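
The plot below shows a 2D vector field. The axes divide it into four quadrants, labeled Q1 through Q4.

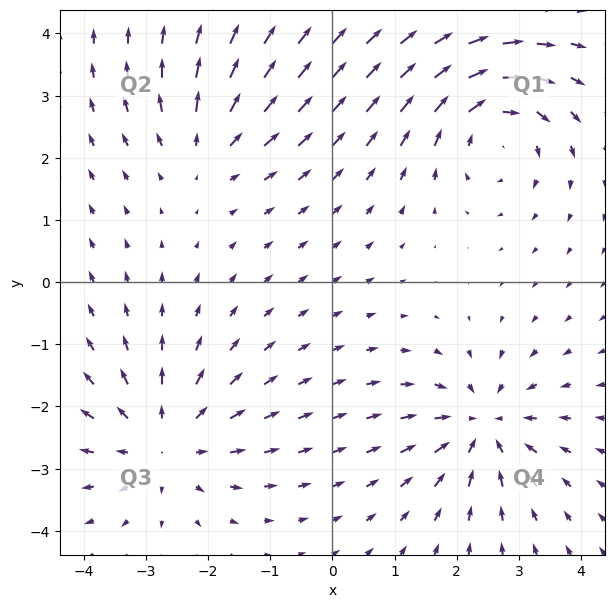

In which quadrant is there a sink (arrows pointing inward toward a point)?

Q4

The sink sits at approximately (2.4, -2.3), which lies in quadrant Q4. The divergence there is about -5, negative as expected for a sink.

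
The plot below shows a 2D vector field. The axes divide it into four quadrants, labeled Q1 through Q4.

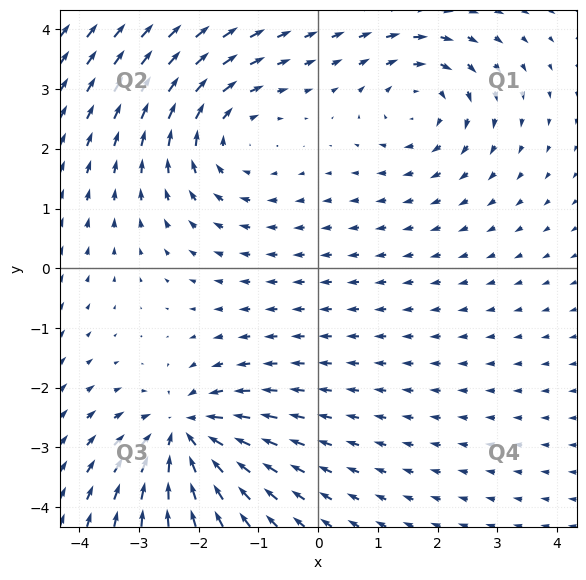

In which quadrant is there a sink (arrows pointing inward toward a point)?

The sink sits at approximately (-2.2, -2.8), which lies in quadrant Q3. The divergence there is about -5, negative as expected for a sink.

Q3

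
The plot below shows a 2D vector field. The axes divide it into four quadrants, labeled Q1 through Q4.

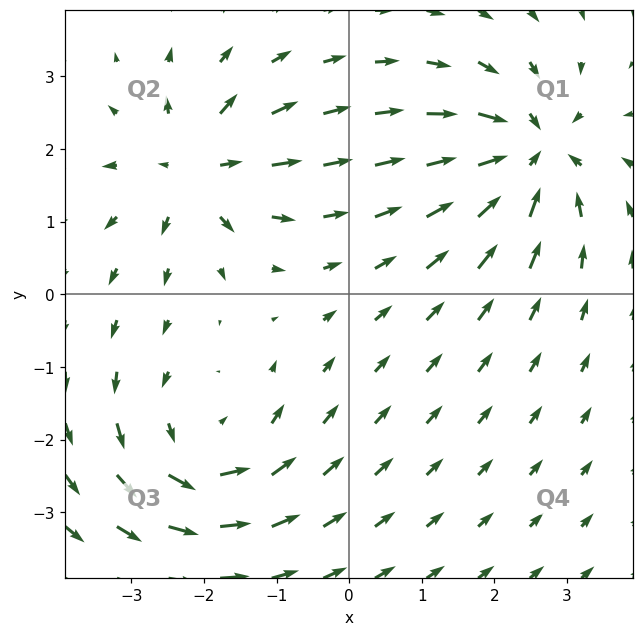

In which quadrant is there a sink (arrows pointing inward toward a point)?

The sink sits at approximately (2.5, 1.9), which lies in quadrant Q1. The divergence there is about -5, negative as expected for a sink.

Q1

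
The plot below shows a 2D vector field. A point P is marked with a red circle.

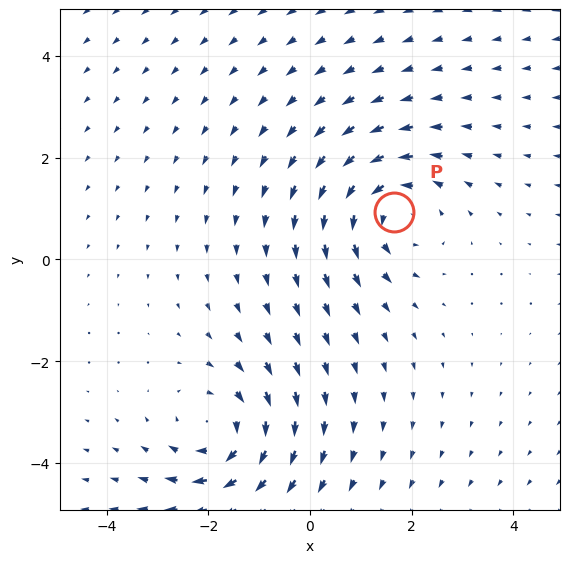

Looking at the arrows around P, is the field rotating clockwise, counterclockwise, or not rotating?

counterclockwise

Near P at (1.7, 0.9) the arrows circulate counterclockwise. The curl (z-component) there is about +4; positive curl means counterclockwise rotation.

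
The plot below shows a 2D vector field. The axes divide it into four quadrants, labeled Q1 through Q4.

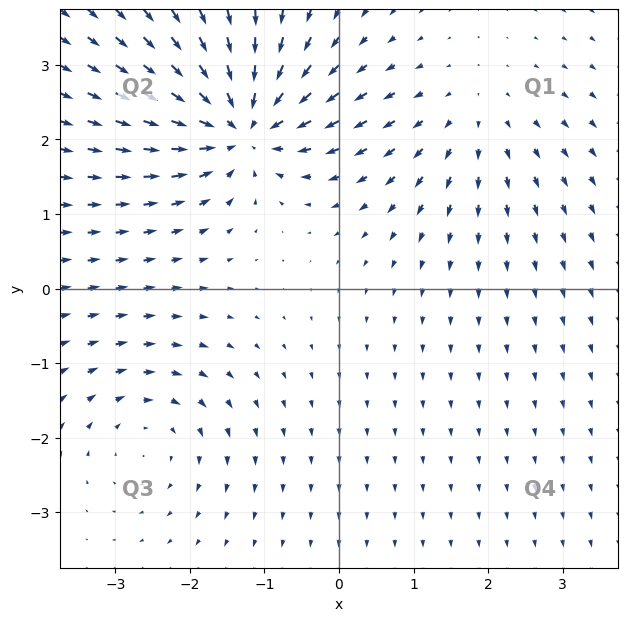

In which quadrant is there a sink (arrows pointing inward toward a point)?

The sink sits at approximately (-1.3, 2.2), which lies in quadrant Q2. The divergence there is about -6, negative as expected for a sink.

Q2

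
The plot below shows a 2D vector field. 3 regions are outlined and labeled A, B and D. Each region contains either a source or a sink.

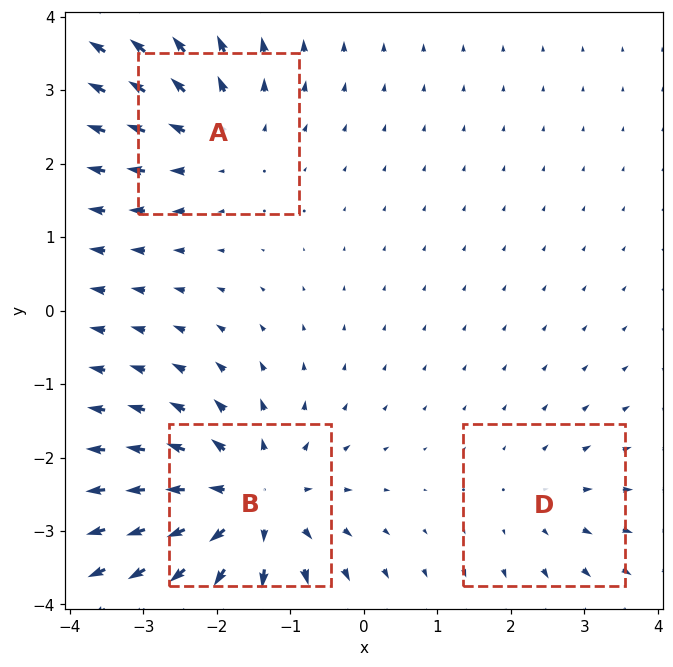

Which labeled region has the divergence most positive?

Divergence at each region's feature centre — A: about +3, B: about +5, D: about +2. Region B is most positive.

B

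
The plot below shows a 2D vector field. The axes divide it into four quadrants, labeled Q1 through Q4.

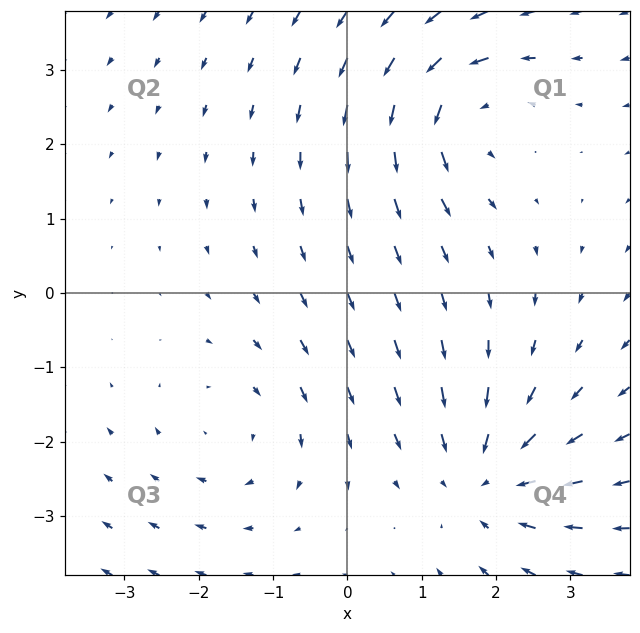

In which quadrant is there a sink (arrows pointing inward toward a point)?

Q4

The sink sits at approximately (1.9, -2.5), which lies in quadrant Q4. The divergence there is about -3, negative as expected for a sink.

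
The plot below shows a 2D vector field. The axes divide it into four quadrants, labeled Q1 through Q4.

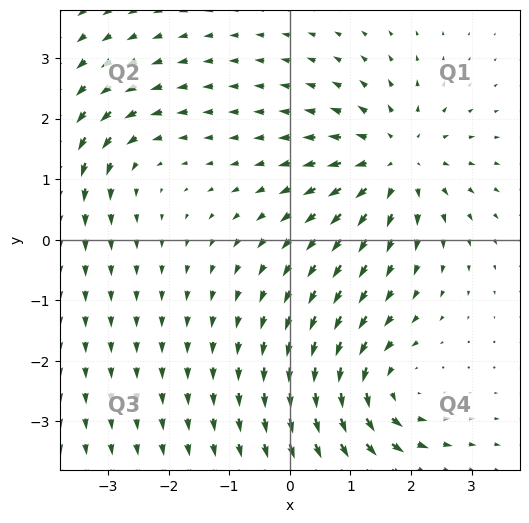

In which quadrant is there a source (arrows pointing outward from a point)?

The source sits at approximately (1.8, 1.3), which lies in quadrant Q1. The divergence there is about +5, positive as expected for a source.

Q1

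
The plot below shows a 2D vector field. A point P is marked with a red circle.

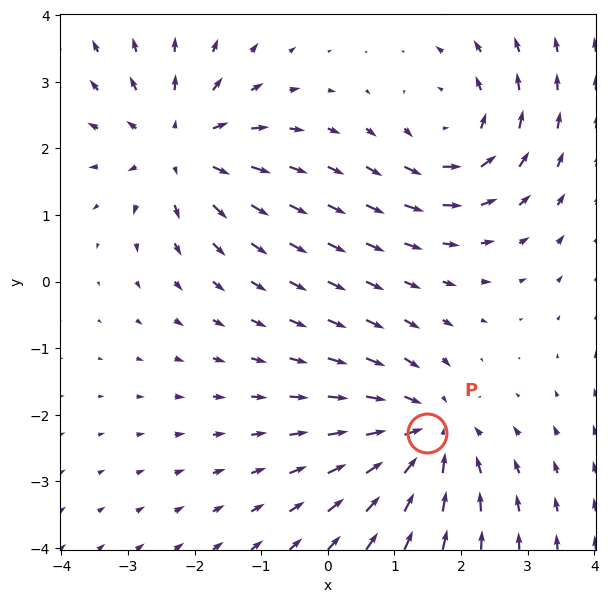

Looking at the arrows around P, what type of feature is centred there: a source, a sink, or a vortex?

At P (1.5, -2.3) the arrows converge inward. Divergence about -4, curl ≈0 — negative divergence with near-zero curl is a sink.

sink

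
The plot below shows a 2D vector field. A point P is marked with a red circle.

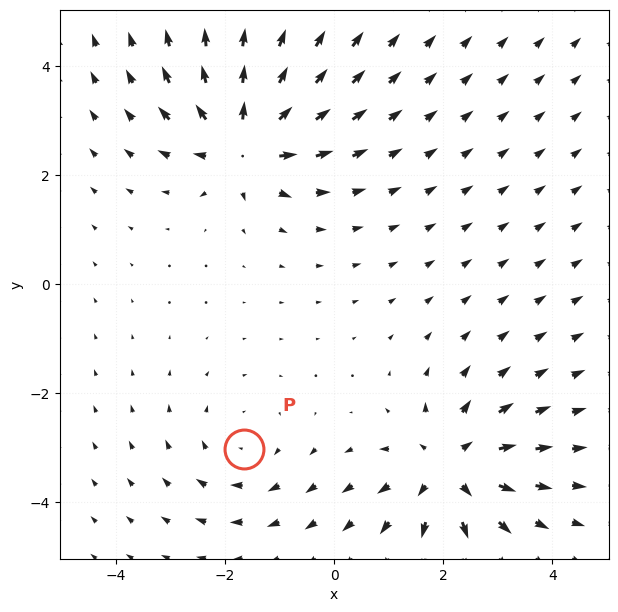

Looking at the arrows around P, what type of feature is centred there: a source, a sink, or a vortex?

At P (-1.7, -3.0) the arrows circulate clockwise. Divergence ≈0, curl about -2 — near-zero divergence with nonzero curl is a vortex.

vortex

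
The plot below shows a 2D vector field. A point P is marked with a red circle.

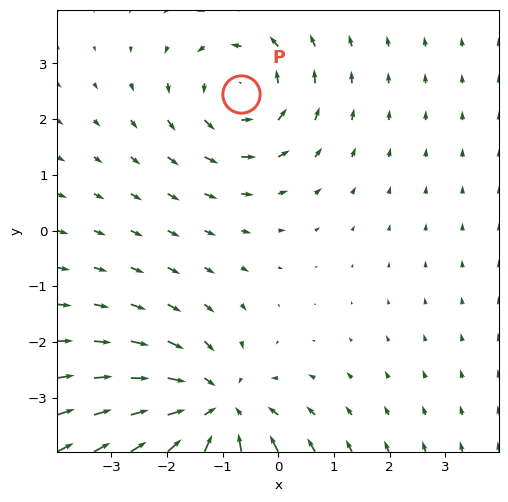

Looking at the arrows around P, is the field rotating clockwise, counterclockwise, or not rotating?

counterclockwise

Near P at (-0.7, 2.5) the arrows circulate counterclockwise. The curl (z-component) there is about +3; positive curl means counterclockwise rotation.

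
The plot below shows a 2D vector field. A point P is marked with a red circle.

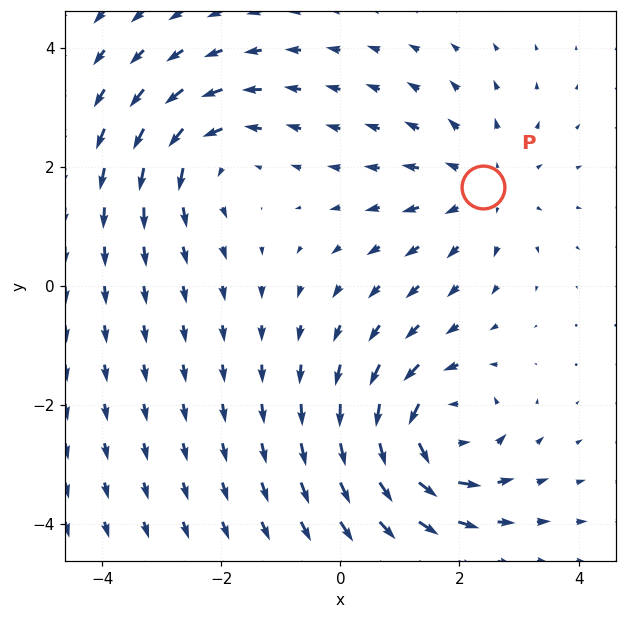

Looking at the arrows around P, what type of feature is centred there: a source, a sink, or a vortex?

At P (2.4, 1.7) the arrows spread outward. Divergence about +3, curl ≈0 — positive divergence with near-zero curl is a source.

source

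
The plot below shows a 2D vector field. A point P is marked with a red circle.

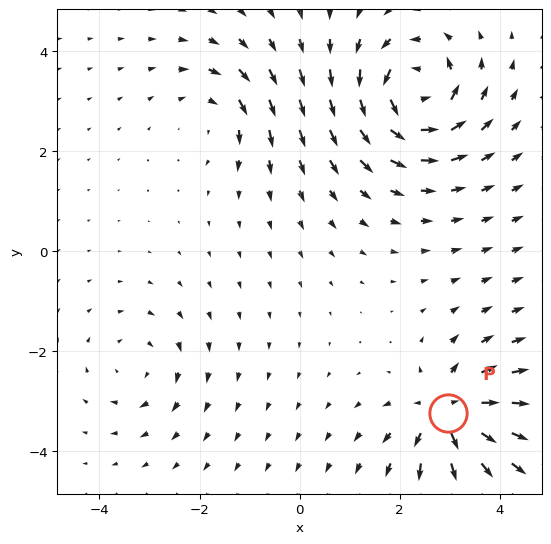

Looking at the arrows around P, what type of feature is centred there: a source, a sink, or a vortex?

At P (3.0, -3.2) the arrows spread outward. Divergence about +6, curl ≈0 — positive divergence with near-zero curl is a source.

source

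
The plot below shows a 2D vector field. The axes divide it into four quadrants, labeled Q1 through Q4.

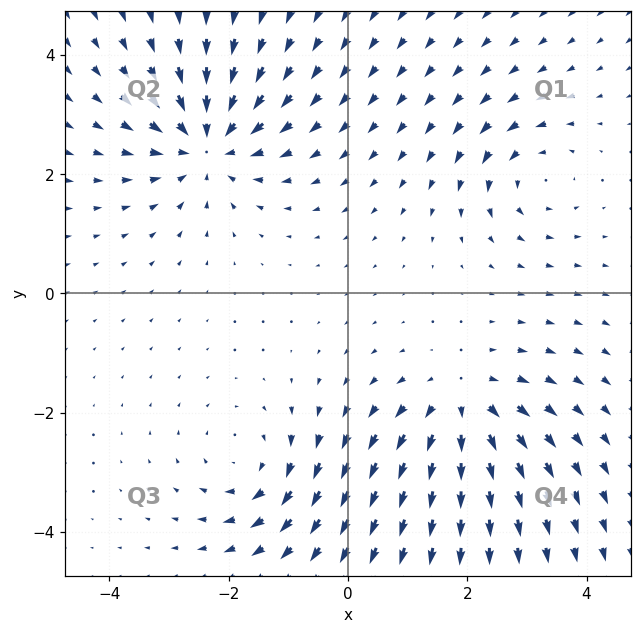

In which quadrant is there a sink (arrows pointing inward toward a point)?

The sink sits at approximately (-2.4, 2.5), which lies in quadrant Q2. The divergence there is about -5, negative as expected for a sink.

Q2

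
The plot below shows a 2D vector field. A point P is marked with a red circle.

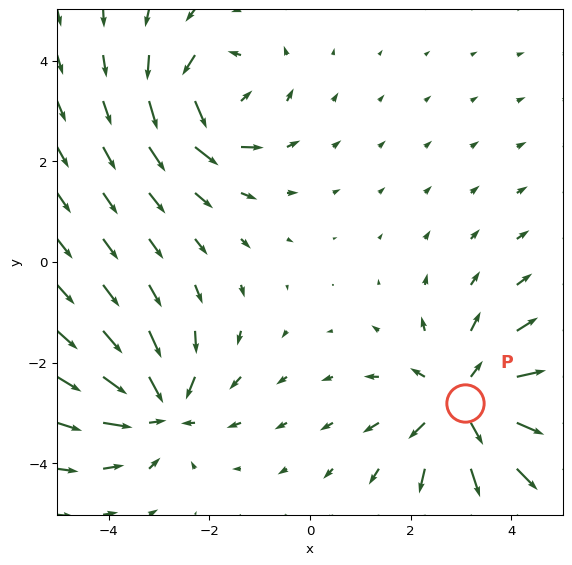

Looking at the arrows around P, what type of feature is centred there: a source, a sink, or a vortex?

source

At P (3.1, -2.8) the arrows spread outward. Divergence about +4, curl ≈0 — positive divergence with near-zero curl is a source.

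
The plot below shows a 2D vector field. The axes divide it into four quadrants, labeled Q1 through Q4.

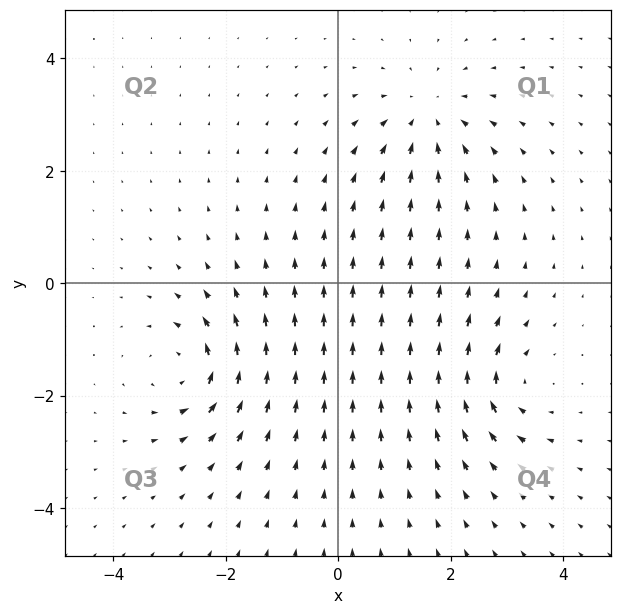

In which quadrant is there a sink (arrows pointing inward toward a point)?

The sink sits at approximately (1.6, 2.9), which lies in quadrant Q1. The divergence there is about -5, negative as expected for a sink.

Q1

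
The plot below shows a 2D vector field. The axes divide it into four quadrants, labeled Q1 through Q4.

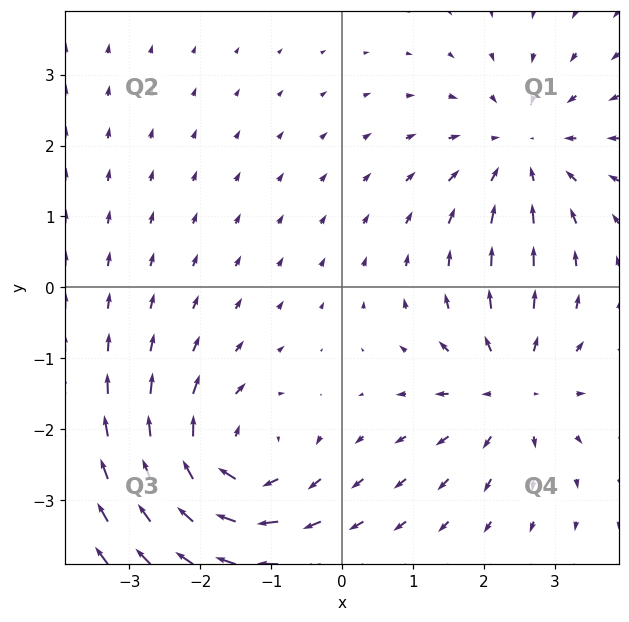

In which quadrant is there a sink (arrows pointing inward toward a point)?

The sink sits at approximately (2.5, 1.9), which lies in quadrant Q1. The divergence there is about -3, negative as expected for a sink.

Q1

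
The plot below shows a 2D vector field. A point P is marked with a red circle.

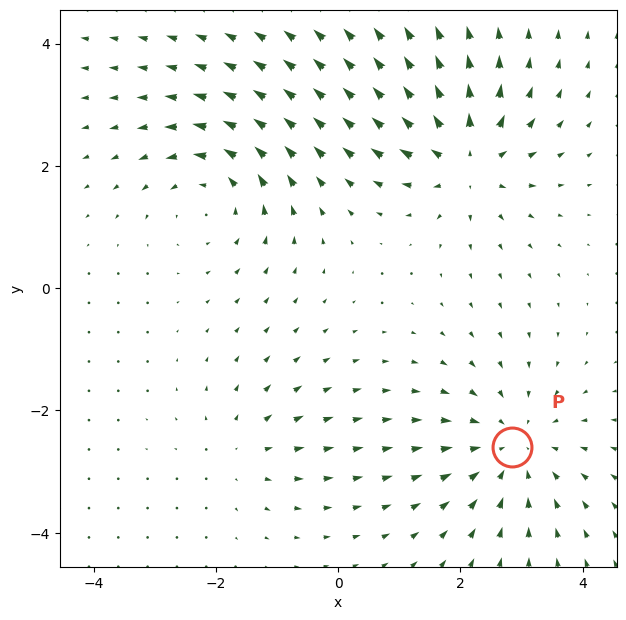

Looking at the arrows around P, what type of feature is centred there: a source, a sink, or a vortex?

At P (2.8, -2.6) the arrows converge inward. Divergence about -4, curl ≈0 — negative divergence with near-zero curl is a sink.

sink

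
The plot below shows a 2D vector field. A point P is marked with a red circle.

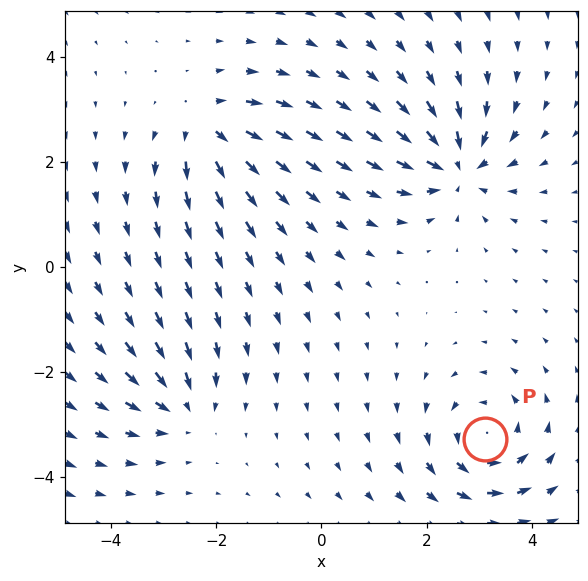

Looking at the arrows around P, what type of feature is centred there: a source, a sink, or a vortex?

At P (3.1, -3.3) the arrows circulate counterclockwise. Divergence ≈0, curl about +5 — near-zero divergence with nonzero curl is a vortex.

vortex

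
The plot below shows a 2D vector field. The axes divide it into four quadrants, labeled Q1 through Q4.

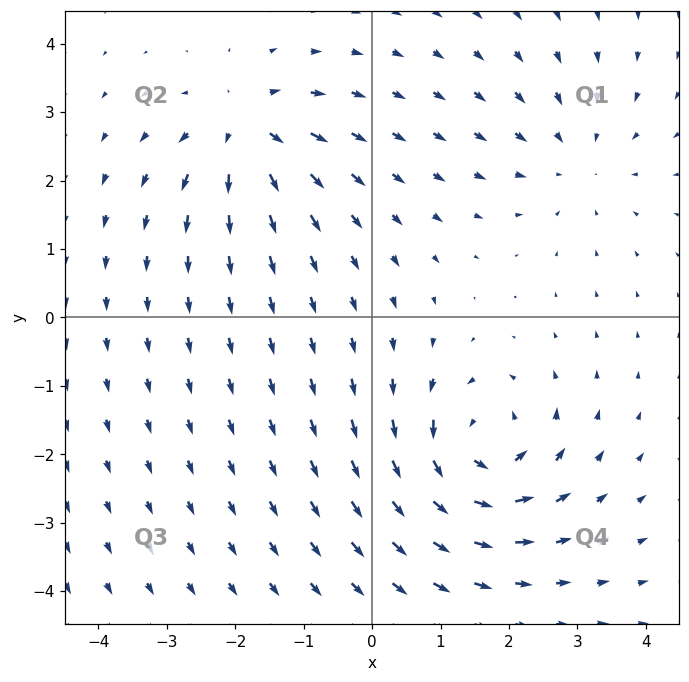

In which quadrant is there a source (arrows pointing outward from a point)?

Q2

The source sits at approximately (-1.8, 2.7), which lies in quadrant Q2. The divergence there is about +5, positive as expected for a source.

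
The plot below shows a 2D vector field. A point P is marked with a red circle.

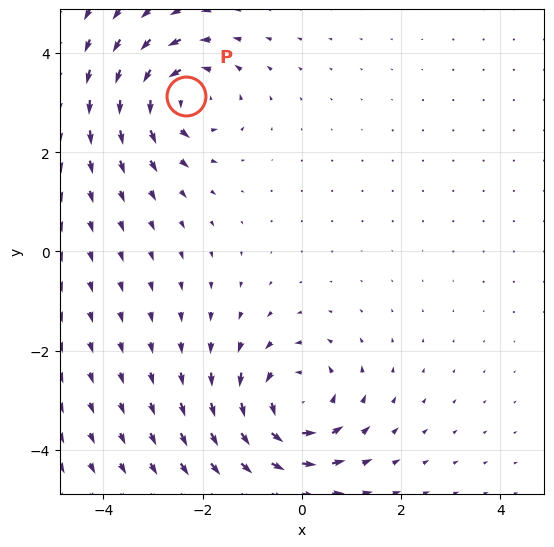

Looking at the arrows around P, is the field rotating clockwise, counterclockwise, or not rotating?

counterclockwise

Near P at (-2.3, 3.1) the arrows circulate counterclockwise. The curl (z-component) there is about +5; positive curl means counterclockwise rotation.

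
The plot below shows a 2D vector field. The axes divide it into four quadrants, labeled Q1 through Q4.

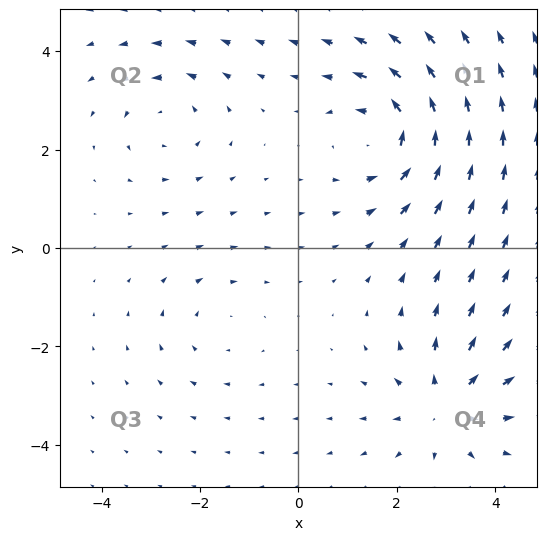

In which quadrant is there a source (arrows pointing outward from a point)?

The source sits at approximately (3.0, -3.2), which lies in quadrant Q4. The divergence there is about +4, positive as expected for a source.

Q4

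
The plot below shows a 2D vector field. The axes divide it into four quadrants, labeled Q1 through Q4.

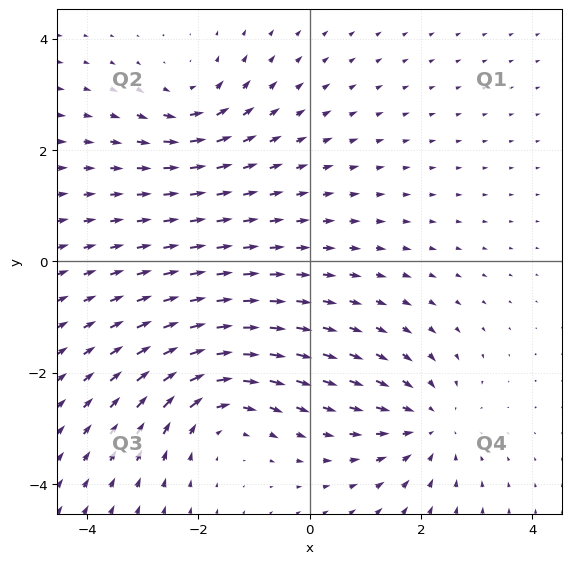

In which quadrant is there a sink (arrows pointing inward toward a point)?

The sink sits at approximately (2.1, -2.9), which lies in quadrant Q4. The divergence there is about -3, negative as expected for a sink.

Q4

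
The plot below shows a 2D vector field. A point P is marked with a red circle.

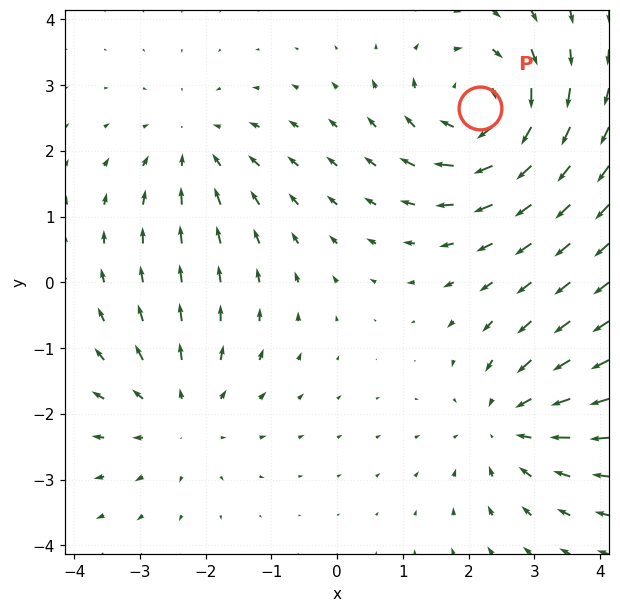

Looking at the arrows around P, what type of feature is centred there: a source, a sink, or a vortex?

At P (2.2, 2.7) the arrows circulate clockwise. Divergence ≈0, curl about -6 — near-zero divergence with nonzero curl is a vortex.

vortex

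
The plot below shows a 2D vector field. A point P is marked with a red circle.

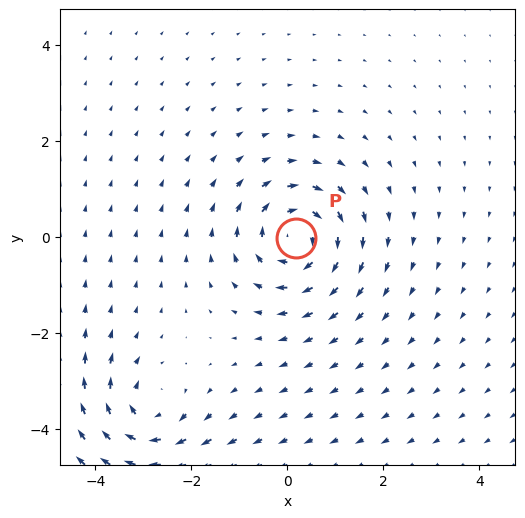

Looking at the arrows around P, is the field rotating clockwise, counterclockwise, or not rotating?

clockwise

Near P at (0.2, -0.0) the arrows circulate clockwise. The curl (z-component) there is about -4; negative curl means clockwise rotation.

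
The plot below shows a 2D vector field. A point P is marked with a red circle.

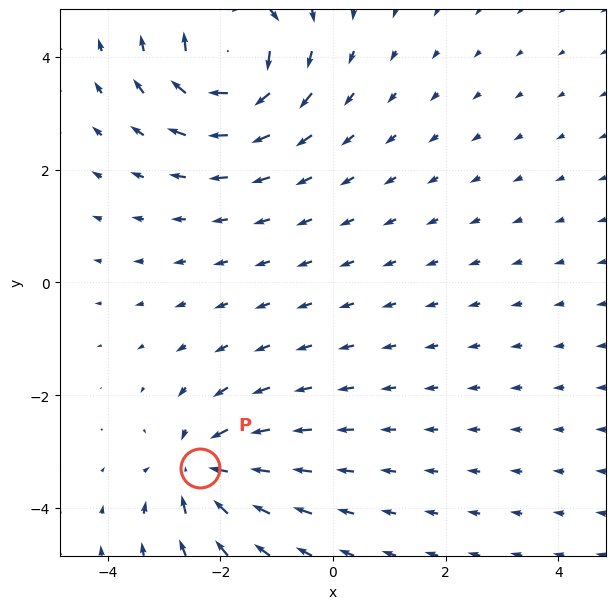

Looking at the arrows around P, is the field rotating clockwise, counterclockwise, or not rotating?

not rotating

Near P at (-2.4, -3.3) the arrows show no circulation. The curl there is ≈0.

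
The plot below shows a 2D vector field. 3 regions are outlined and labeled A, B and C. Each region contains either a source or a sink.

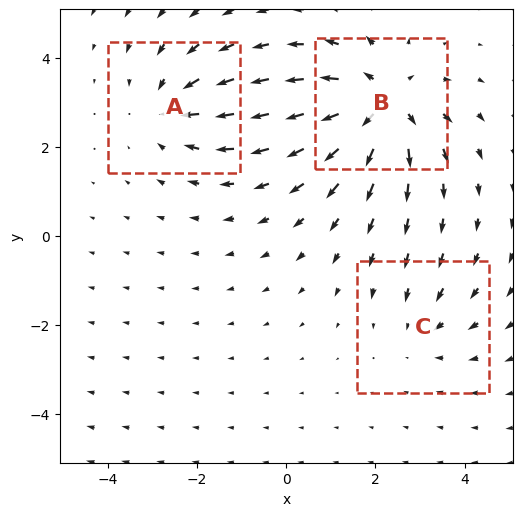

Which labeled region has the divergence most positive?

B

Divergence at each region's feature centre — A: about -3, B: about +4, C: about -2. Region B is most positive.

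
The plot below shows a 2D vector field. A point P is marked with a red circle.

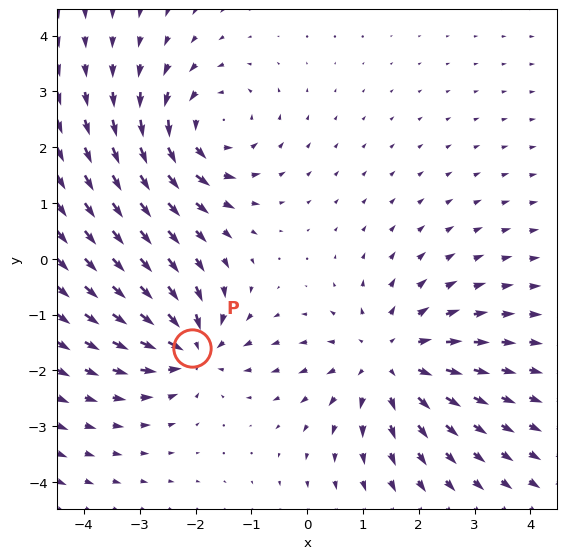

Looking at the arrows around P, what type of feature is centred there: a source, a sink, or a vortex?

sink

At P (-2.1, -1.6) the arrows converge inward. Divergence about -4, curl ≈0 — negative divergence with near-zero curl is a sink.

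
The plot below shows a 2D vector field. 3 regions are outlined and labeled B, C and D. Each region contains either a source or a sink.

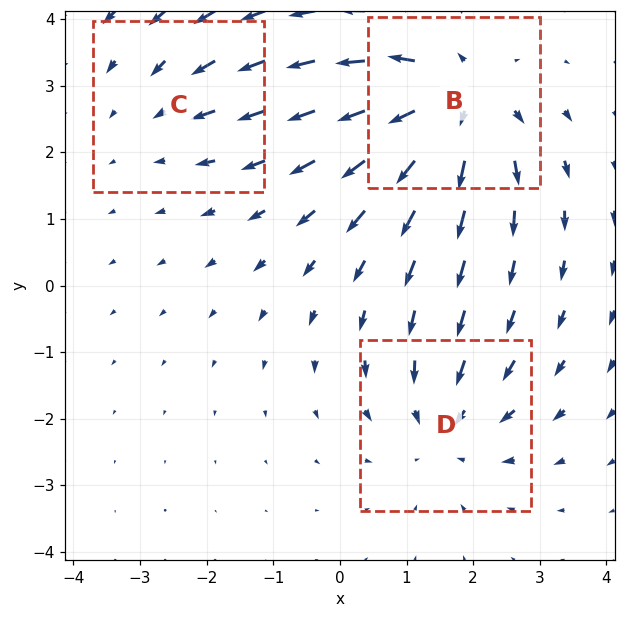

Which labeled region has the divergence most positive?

B

Divergence at each region's feature centre — B: about +4, C: about -2, D: about -3. Region B is most positive.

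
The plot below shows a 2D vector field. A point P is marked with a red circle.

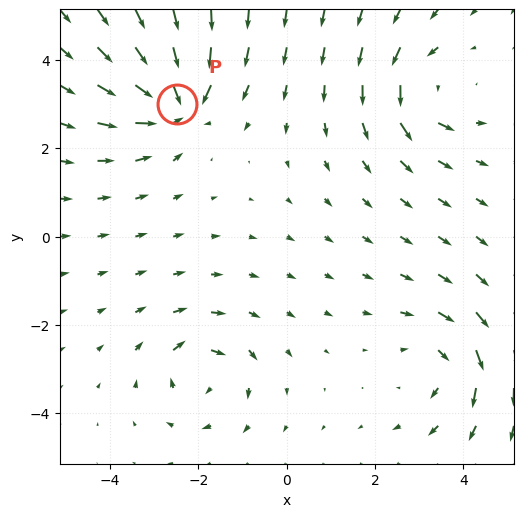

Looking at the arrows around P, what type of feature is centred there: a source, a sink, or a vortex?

sink

At P (-2.5, 3.0) the arrows converge inward. Divergence about -6, curl ≈0 — negative divergence with near-zero curl is a sink.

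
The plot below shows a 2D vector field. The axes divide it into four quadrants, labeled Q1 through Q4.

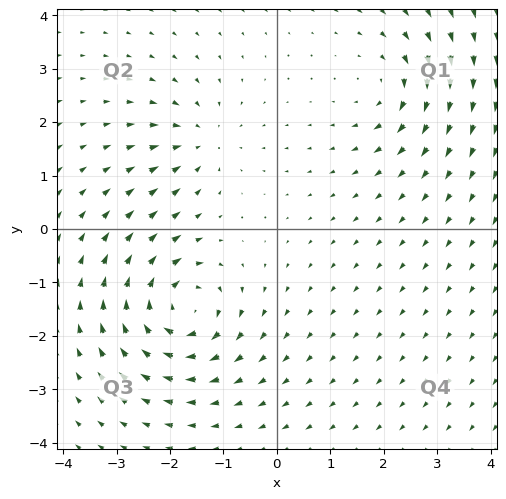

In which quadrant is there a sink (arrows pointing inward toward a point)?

Q2

The sink sits at approximately (-1.4, 1.7), which lies in quadrant Q2. The divergence there is about -3, negative as expected for a sink.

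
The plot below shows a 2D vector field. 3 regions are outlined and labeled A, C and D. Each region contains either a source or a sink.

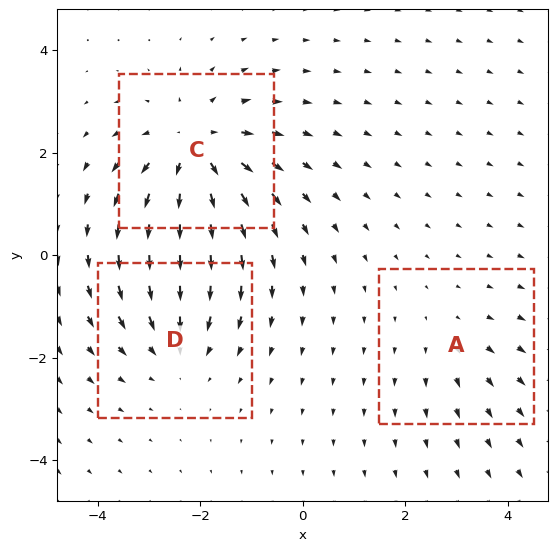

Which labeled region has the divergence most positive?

C

Divergence at each region's feature centre — A: about +2, C: about +4, D: about -3. Region C is most positive.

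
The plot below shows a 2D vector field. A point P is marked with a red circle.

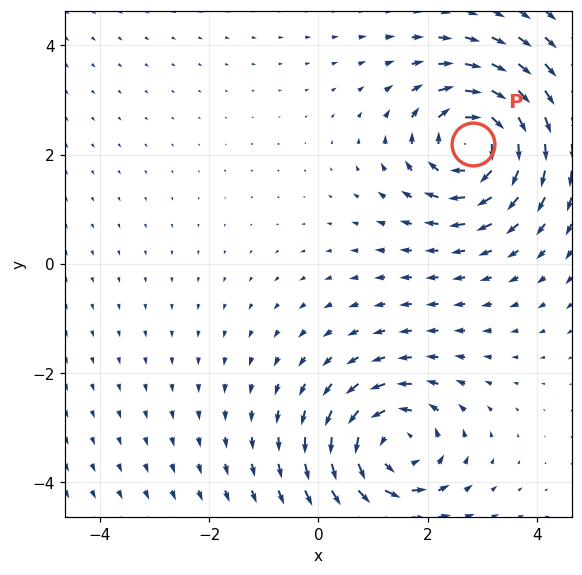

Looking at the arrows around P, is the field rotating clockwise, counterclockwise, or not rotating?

clockwise

Near P at (2.8, 2.2) the arrows circulate clockwise. The curl (z-component) there is about -6; negative curl means clockwise rotation.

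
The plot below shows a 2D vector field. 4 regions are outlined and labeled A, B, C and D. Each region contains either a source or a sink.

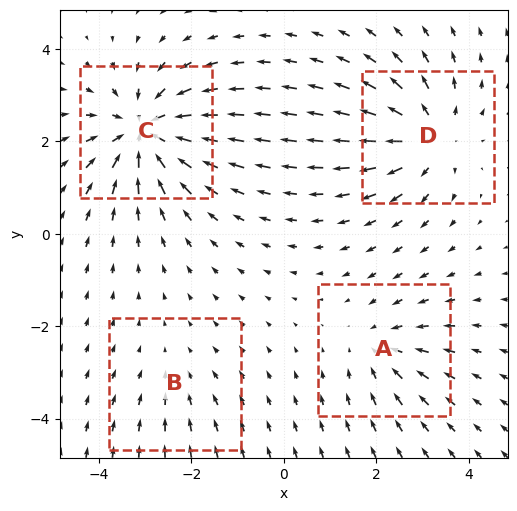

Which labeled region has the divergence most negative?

Divergence at each region's feature centre — A: about -3, B: about -2, C: about -7, D: about +5. Region C is most negative.

C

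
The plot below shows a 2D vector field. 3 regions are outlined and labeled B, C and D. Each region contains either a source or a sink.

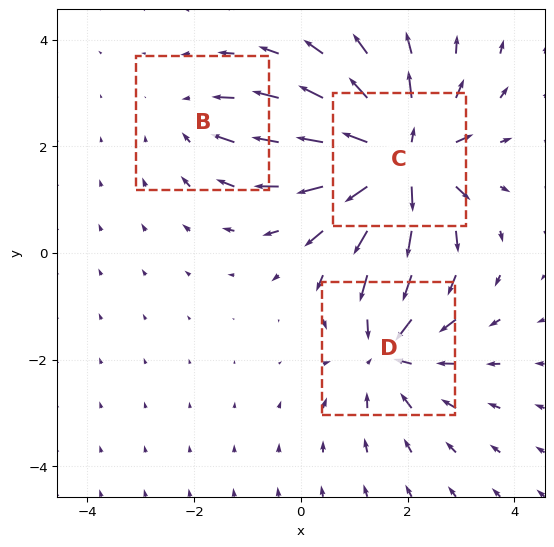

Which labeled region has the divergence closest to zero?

Divergence at each region's feature centre — B: about -2, C: about +5, D: about -3. Region B is closest to zero.

B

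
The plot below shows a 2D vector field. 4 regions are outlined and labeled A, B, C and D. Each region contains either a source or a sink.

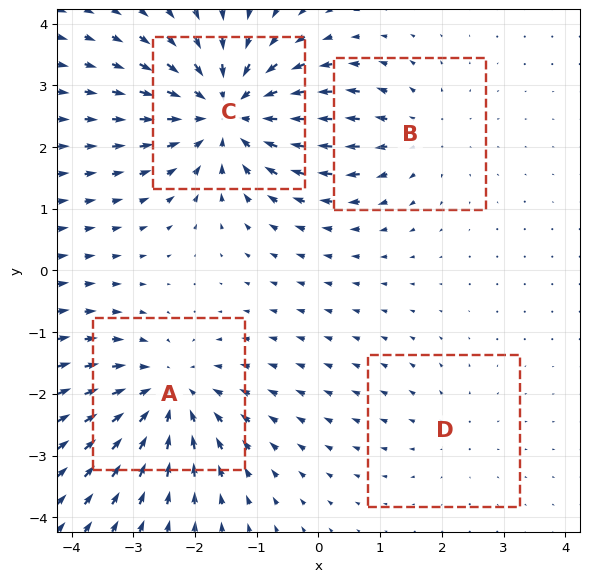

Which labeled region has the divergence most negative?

Divergence at each region's feature centre — A: about -5, B: about +3, C: about -6, D: about +2. Region C is most negative.

C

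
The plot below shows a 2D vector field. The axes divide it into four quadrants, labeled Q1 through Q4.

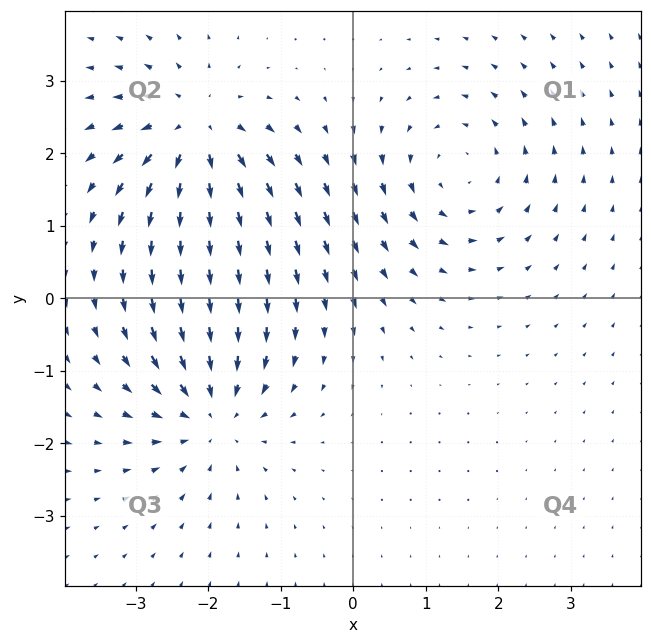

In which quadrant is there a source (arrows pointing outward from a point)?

The source sits at approximately (-2.2, 2.3), which lies in quadrant Q2. The divergence there is about +5, positive as expected for a source.

Q2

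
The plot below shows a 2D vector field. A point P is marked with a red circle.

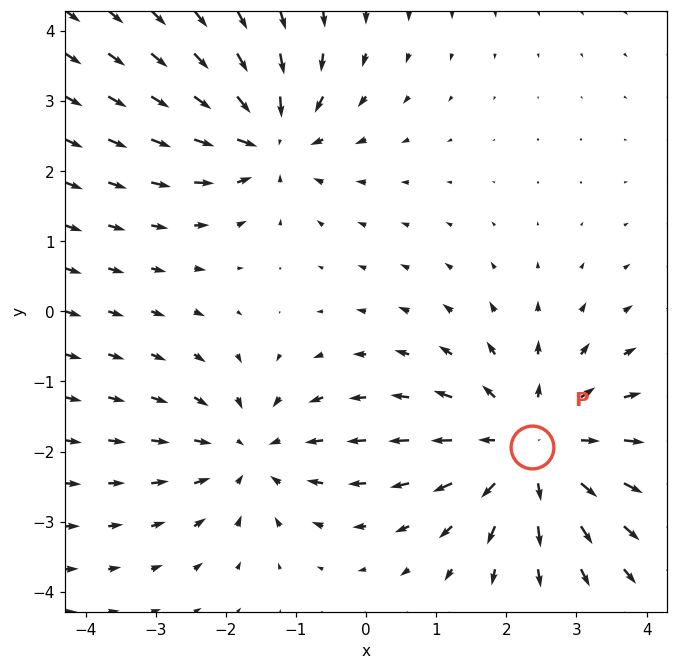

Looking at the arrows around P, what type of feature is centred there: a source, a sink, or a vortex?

At P (2.4, -1.9) the arrows spread outward. Divergence about +4, curl ≈0 — positive divergence with near-zero curl is a source.

source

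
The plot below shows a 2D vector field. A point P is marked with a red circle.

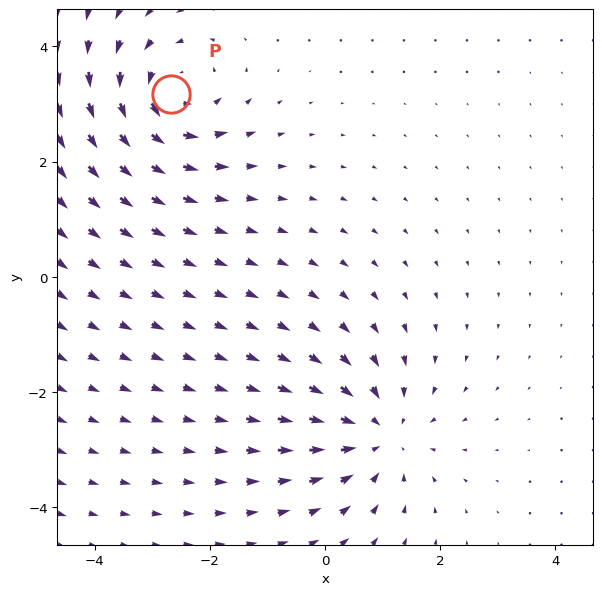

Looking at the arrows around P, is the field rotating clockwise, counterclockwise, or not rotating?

counterclockwise

Near P at (-2.7, 3.2) the arrows circulate counterclockwise. The curl (z-component) there is about +3; positive curl means counterclockwise rotation.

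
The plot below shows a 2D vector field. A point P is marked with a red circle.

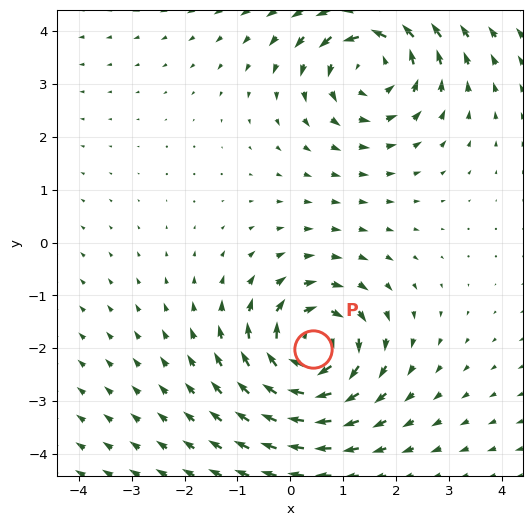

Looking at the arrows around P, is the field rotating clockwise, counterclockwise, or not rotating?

clockwise

Near P at (0.4, -2.0) the arrows circulate clockwise. The curl (z-component) there is about -5; negative curl means clockwise rotation.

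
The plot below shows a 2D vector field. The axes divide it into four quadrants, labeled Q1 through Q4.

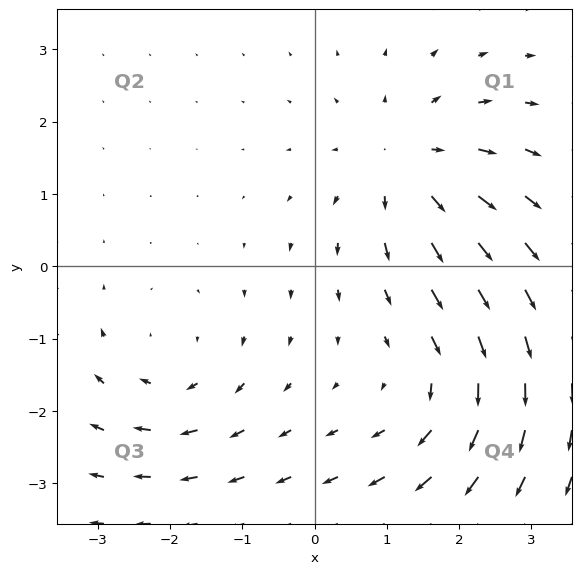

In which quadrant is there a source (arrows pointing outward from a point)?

The source sits at approximately (1.3, 1.4), which lies in quadrant Q1. The divergence there is about +4, positive as expected for a source.

Q1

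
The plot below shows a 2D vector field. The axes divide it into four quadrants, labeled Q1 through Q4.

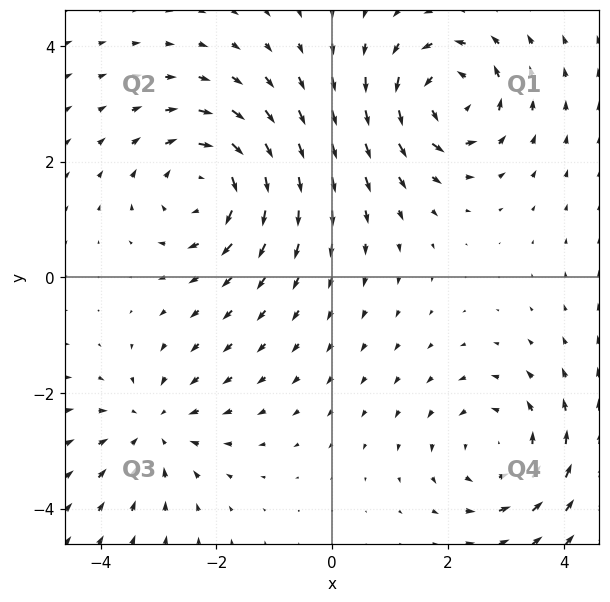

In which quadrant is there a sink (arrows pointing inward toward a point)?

The sink sits at approximately (-3.1, -2.6), which lies in quadrant Q3. The divergence there is about -3, negative as expected for a sink.

Q3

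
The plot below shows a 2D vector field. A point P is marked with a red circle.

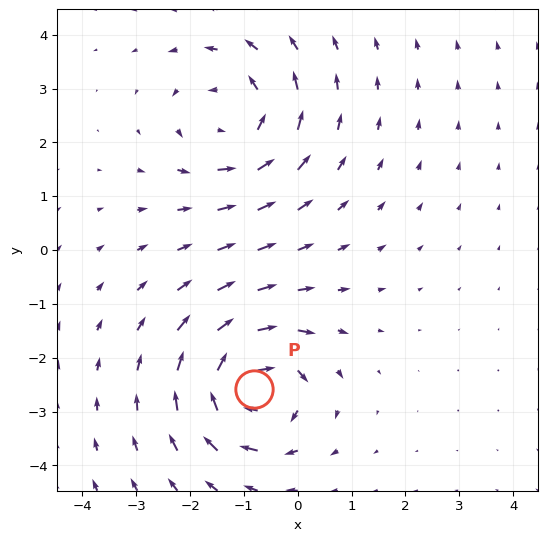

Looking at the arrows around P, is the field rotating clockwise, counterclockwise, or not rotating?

Near P at (-0.8, -2.6) the arrows circulate clockwise. The curl (z-component) there is about -7; negative curl means clockwise rotation.

clockwise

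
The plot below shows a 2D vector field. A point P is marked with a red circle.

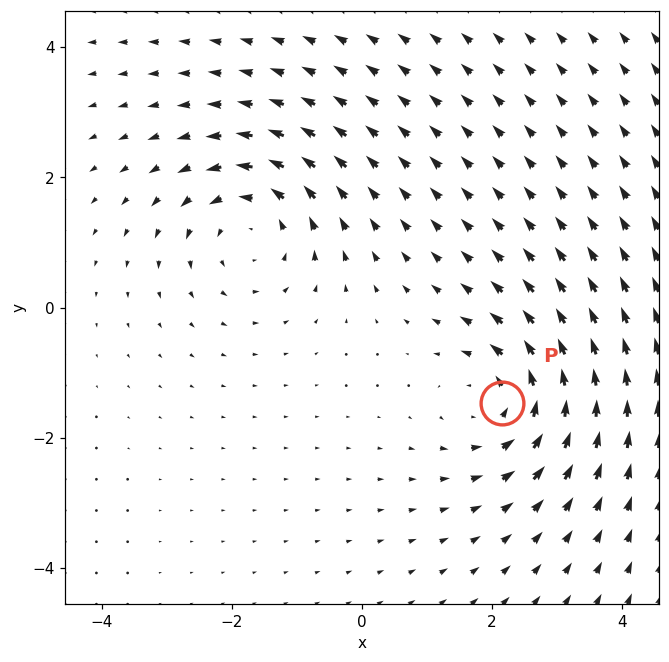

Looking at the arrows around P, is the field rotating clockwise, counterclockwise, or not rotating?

Near P at (2.1, -1.5) the arrows circulate counterclockwise. The curl (z-component) there is about +5; positive curl means counterclockwise rotation.

counterclockwise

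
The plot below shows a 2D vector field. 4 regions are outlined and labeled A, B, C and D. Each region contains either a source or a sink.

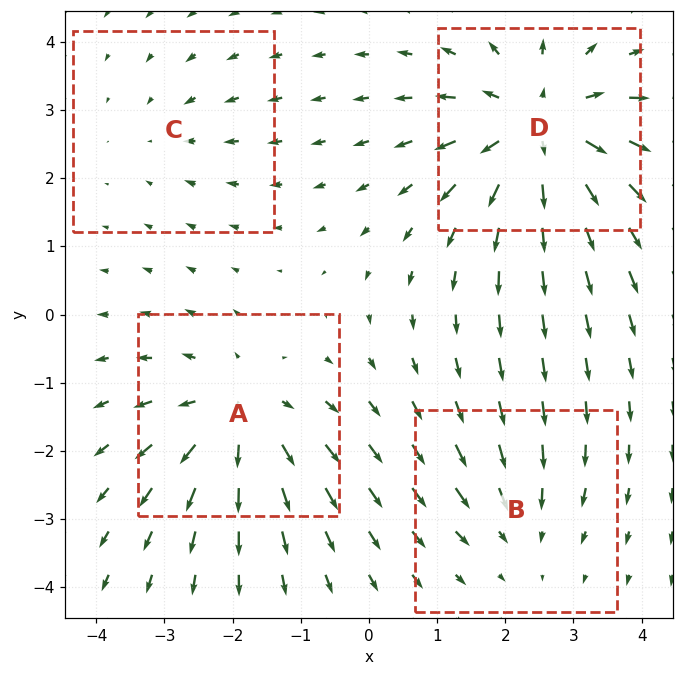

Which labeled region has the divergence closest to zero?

Divergence at each region's feature centre — A: about +5, B: about -3, C: about -2, D: about +7. Region C is closest to zero.

C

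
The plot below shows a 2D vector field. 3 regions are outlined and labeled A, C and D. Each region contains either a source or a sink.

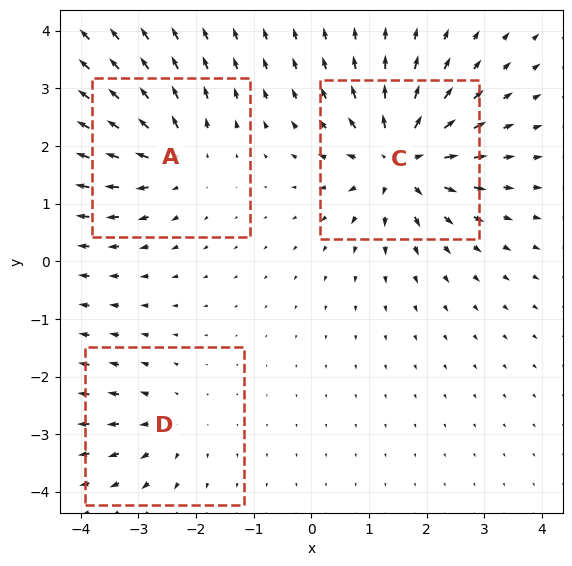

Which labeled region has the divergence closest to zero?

Divergence at each region's feature centre — A: about +4, C: about +6, D: about +3. Region D is closest to zero.

D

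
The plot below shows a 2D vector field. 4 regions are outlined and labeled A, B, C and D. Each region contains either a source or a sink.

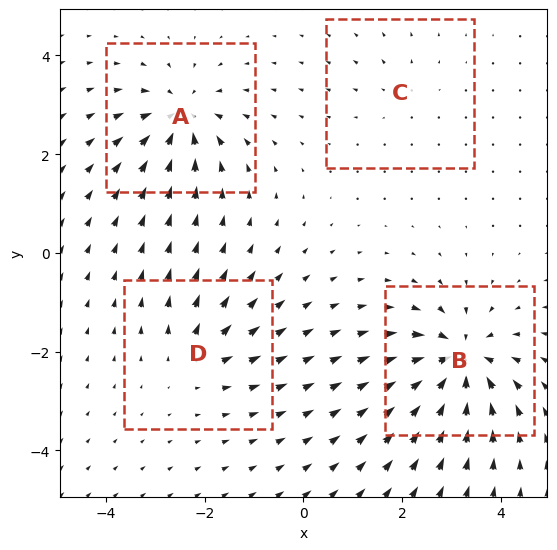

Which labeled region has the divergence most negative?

B

Divergence at each region's feature centre — A: about -6, B: about -8, C: about +2, D: about +4. Region B is most negative.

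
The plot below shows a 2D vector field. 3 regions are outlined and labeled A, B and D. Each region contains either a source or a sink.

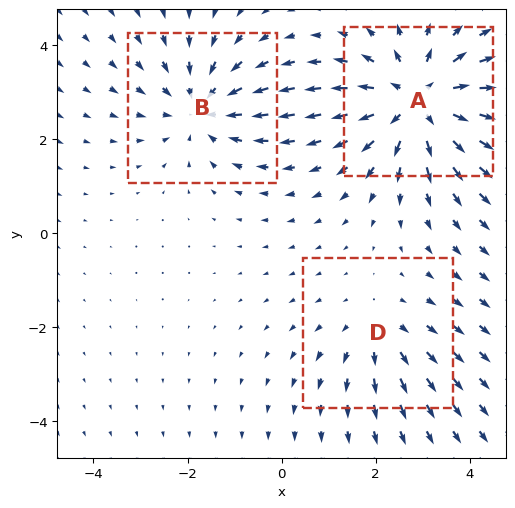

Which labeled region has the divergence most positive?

Divergence at each region's feature centre — A: about +4, B: about -3, D: about +2. Region A is most positive.

A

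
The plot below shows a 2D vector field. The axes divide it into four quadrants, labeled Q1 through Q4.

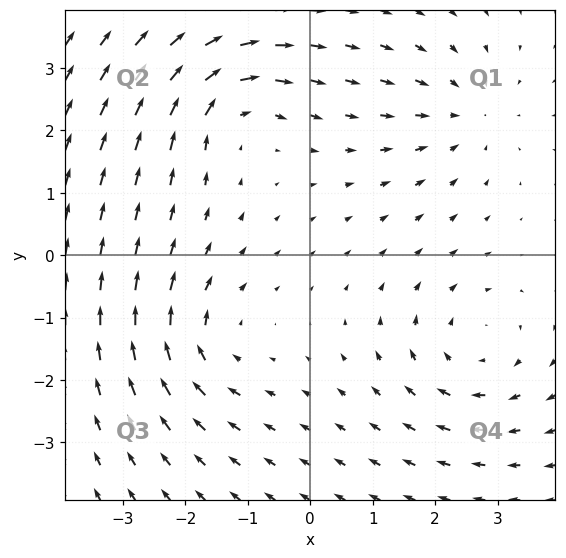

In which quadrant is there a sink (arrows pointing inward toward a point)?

Q1

The sink sits at approximately (2.5, 2.3), which lies in quadrant Q1. The divergence there is about -3, negative as expected for a sink.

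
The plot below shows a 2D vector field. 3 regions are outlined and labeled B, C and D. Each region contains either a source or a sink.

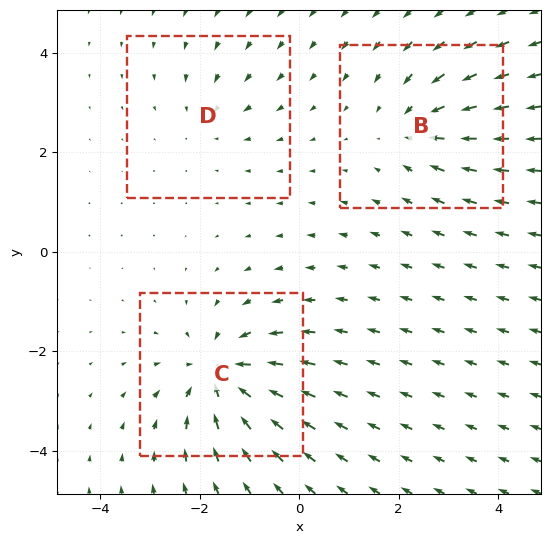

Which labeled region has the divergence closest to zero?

D

Divergence at each region's feature centre — B: about -3, C: about -5, D: about -2. Region D is closest to zero.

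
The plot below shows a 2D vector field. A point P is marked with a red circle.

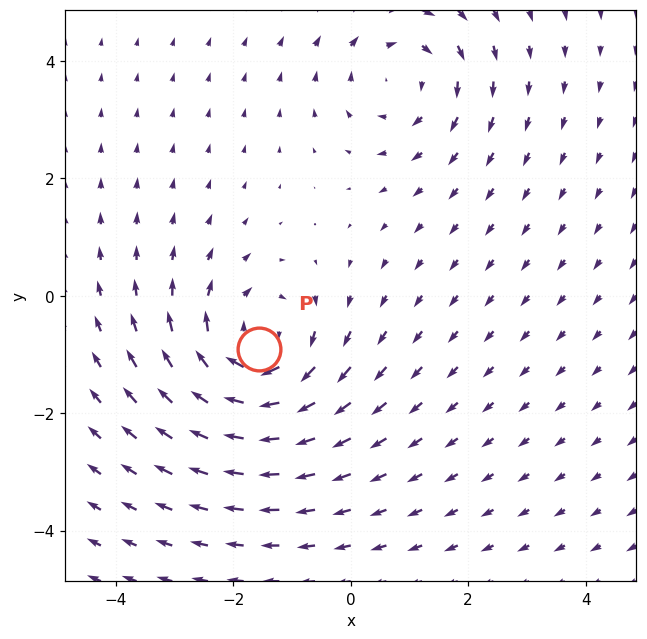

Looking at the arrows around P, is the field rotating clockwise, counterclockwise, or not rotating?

Near P at (-1.6, -0.9) the arrows circulate clockwise. The curl (z-component) there is about -4; negative curl means clockwise rotation.

clockwise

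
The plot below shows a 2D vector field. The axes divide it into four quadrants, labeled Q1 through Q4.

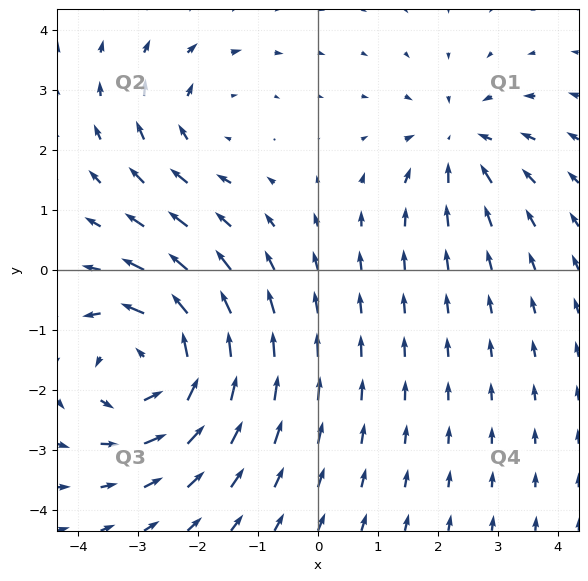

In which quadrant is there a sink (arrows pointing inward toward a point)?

Q1

The sink sits at approximately (2.4, 2.1), which lies in quadrant Q1. The divergence there is about -3, negative as expected for a sink.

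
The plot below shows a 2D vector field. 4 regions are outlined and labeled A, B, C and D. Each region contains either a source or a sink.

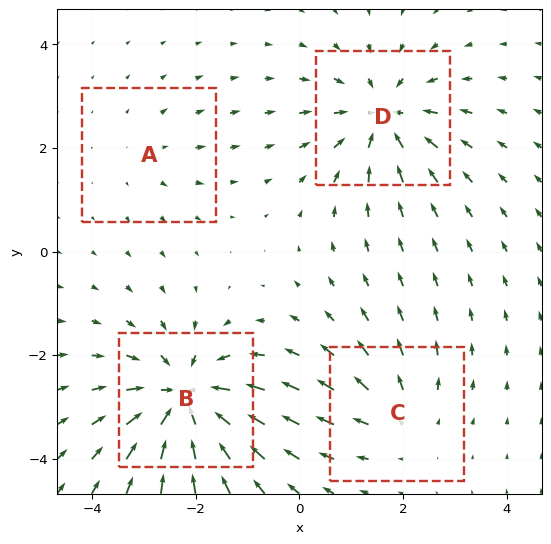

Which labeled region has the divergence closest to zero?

A

Divergence at each region's feature centre — A: about +2, B: about -7, C: about +3, D: about -5. Region A is closest to zero.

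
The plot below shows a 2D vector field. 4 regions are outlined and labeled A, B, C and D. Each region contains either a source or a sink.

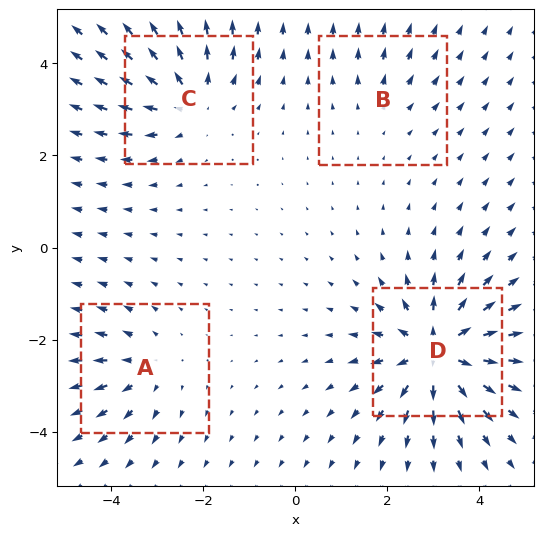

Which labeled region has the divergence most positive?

D

Divergence at each region's feature centre — A: about +3, B: about +2, C: about +5, D: about +8. Region D is most positive.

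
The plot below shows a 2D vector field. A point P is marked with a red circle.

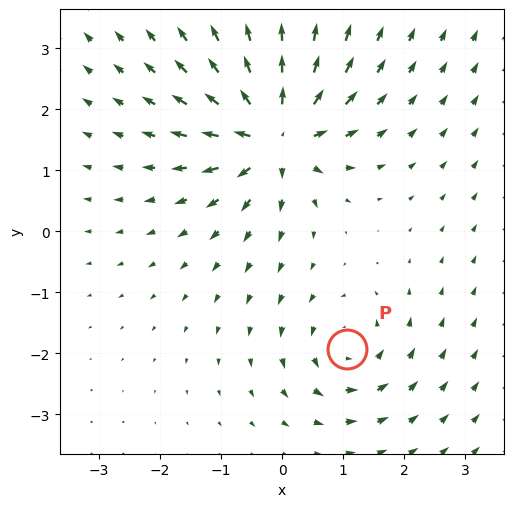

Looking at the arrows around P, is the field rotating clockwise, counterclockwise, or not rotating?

counterclockwise

Near P at (1.1, -1.9) the arrows circulate counterclockwise. The curl (z-component) there is about +4; positive curl means counterclockwise rotation.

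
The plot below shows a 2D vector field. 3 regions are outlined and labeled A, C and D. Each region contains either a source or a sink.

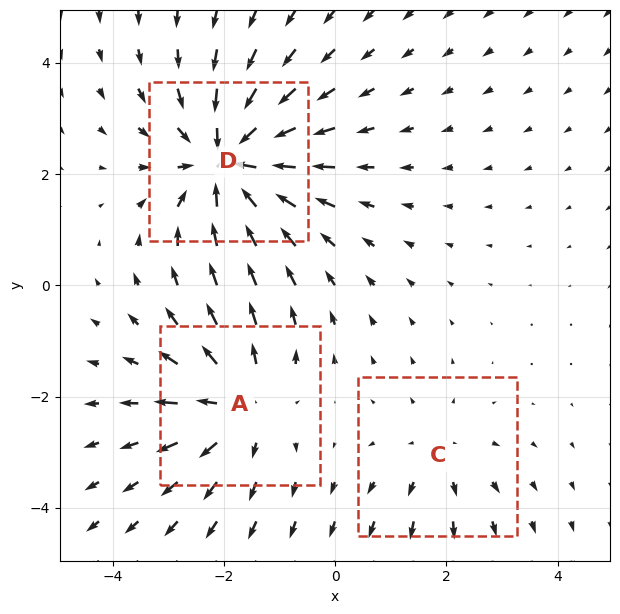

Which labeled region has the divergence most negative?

Divergence at each region's feature centre — A: about +3, C: about +2, D: about -4. Region D is most negative.

D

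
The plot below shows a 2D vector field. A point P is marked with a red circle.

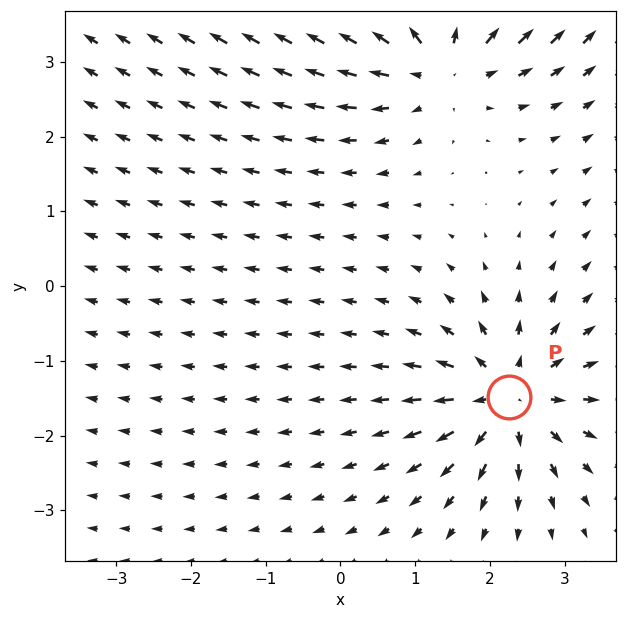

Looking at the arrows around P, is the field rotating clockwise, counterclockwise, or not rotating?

not rotating

Near P at (2.3, -1.5) the arrows show no circulation. The curl there is ≈0.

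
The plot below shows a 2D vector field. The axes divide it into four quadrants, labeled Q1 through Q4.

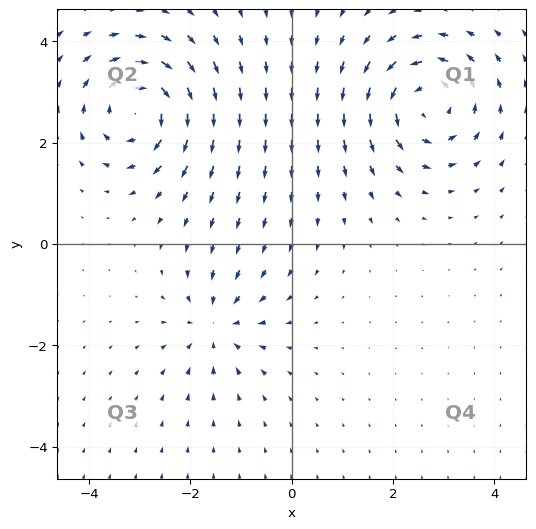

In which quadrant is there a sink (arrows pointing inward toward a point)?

The sink sits at approximately (-1.5, -1.6), which lies in quadrant Q3. The divergence there is about -4, negative as expected for a sink.

Q3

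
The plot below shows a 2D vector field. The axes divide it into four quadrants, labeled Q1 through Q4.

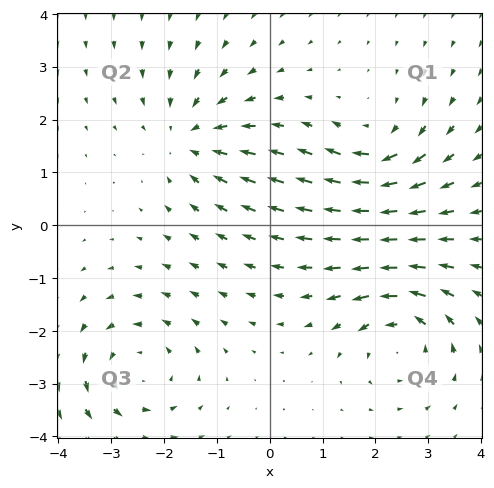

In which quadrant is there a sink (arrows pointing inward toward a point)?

The sink sits at approximately (-1.5, 1.7), which lies in quadrant Q2. The divergence there is about -4, negative as expected for a sink.

Q2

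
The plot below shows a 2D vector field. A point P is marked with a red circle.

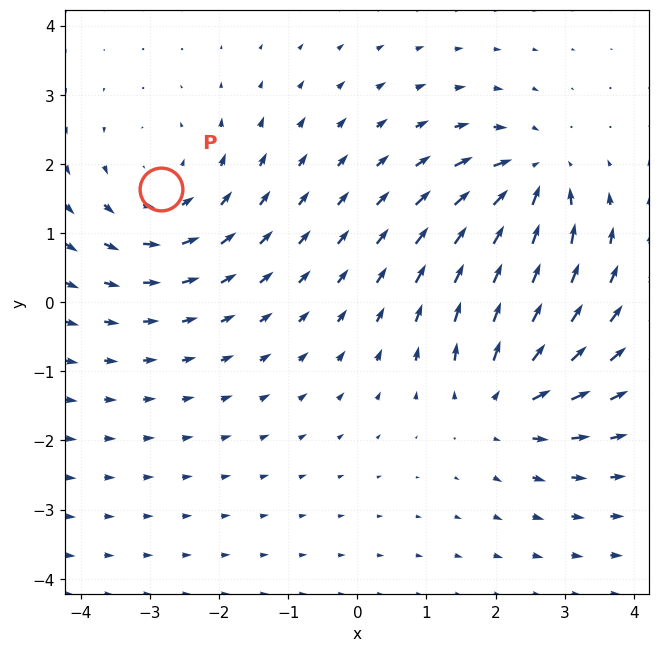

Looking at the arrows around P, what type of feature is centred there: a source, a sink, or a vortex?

At P (-2.8, 1.6) the arrows circulate counterclockwise. Divergence ≈0, curl about +3 — near-zero divergence with nonzero curl is a vortex.

vortex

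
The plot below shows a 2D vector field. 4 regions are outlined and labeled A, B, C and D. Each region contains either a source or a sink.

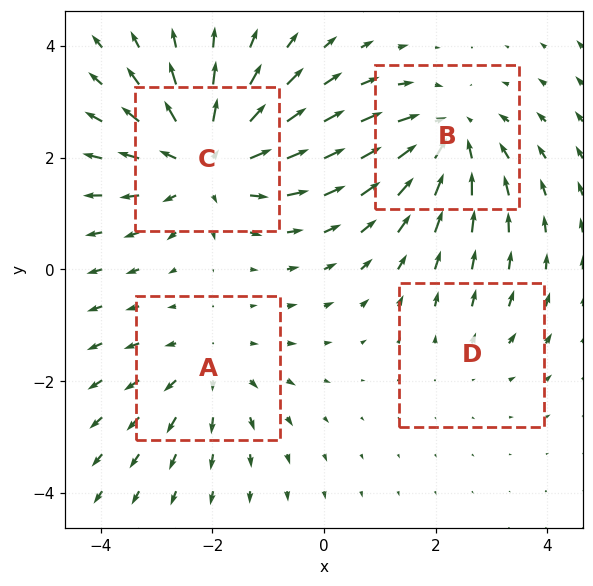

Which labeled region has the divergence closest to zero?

Divergence at each region's feature centre — A: about +3, B: about -4, C: about +6, D: about +2. Region D is closest to zero.

D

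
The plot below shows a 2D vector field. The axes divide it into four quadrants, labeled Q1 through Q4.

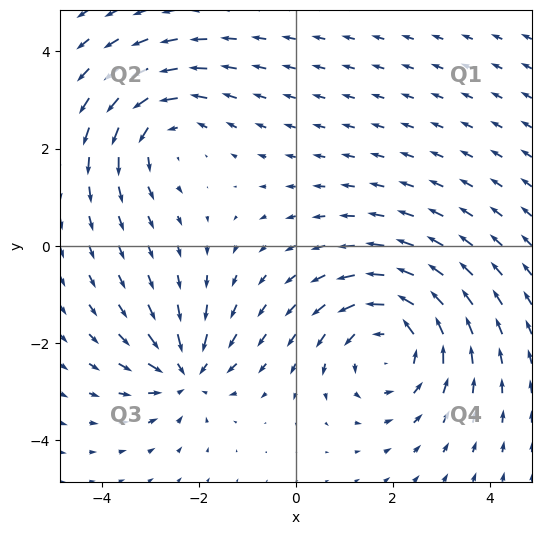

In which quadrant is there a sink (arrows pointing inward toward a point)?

Q3

The sink sits at approximately (-2.3, -2.6), which lies in quadrant Q3. The divergence there is about -4, negative as expected for a sink.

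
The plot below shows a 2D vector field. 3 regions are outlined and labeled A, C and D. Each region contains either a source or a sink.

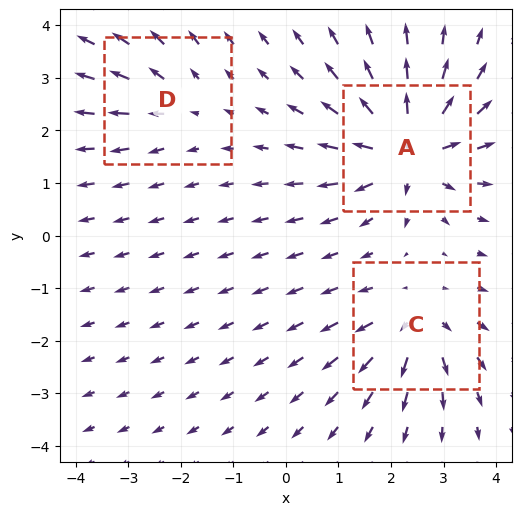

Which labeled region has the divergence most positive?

Divergence at each region's feature centre — A: about +6, C: about +4, D: about +2. Region A is most positive.

A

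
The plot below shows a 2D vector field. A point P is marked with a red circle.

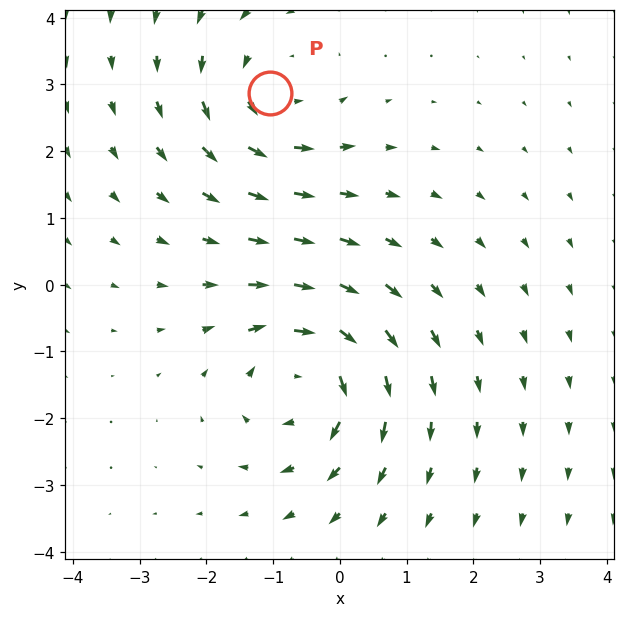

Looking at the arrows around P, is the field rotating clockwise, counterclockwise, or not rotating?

counterclockwise

Near P at (-1.0, 2.9) the arrows circulate counterclockwise. The curl (z-component) there is about +3; positive curl means counterclockwise rotation.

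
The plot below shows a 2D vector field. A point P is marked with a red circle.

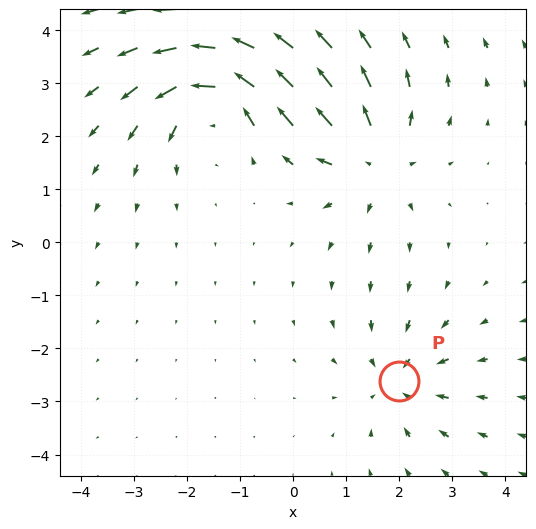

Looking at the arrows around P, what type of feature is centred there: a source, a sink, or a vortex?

sink

At P (2.0, -2.6) the arrows converge inward. Divergence about -3, curl ≈0 — negative divergence with near-zero curl is a sink.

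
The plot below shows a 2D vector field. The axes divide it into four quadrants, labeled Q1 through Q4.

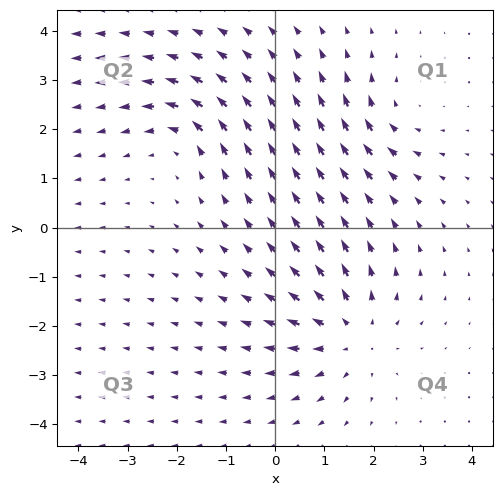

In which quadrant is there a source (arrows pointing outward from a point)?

The source sits at approximately (1.5, -2.2), which lies in quadrant Q4. The divergence there is about +4, positive as expected for a source.

Q4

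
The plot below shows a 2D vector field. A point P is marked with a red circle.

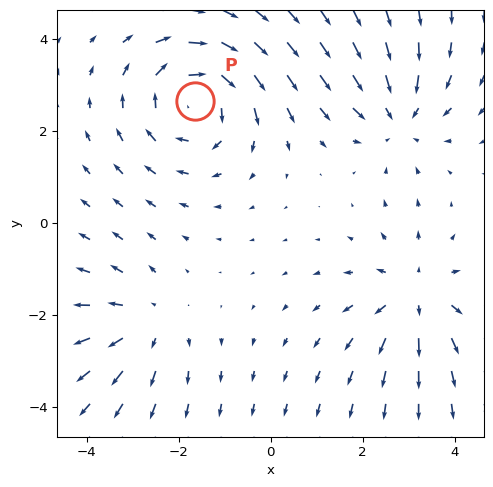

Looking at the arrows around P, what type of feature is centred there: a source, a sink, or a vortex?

At P (-1.7, 2.7) the arrows circulate clockwise. Divergence ≈0, curl about -4 — near-zero divergence with nonzero curl is a vortex.

vortex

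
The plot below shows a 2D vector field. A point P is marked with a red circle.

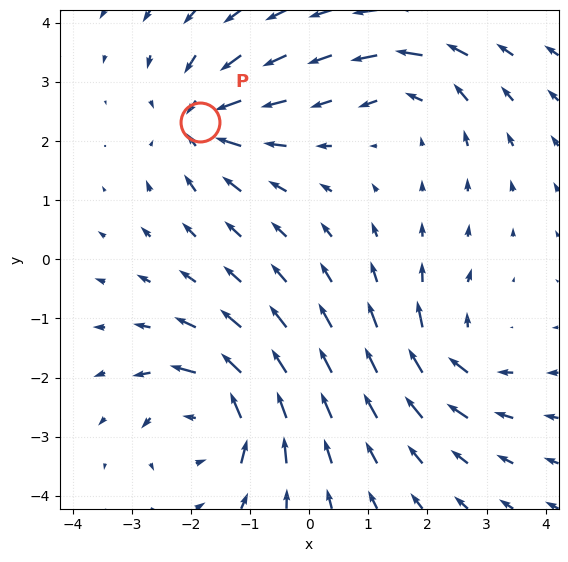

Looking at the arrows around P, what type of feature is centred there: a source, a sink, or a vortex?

At P (-1.8, 2.3) the arrows converge inward. Divergence about -5, curl ≈0 — negative divergence with near-zero curl is a sink.

sink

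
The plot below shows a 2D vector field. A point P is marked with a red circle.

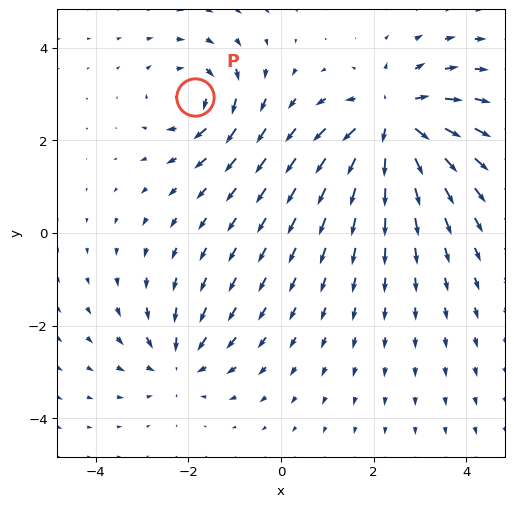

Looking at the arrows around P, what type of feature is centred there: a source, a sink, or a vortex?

vortex

At P (-1.9, 2.9) the arrows circulate clockwise. Divergence ≈0, curl about -4 — near-zero divergence with nonzero curl is a vortex.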